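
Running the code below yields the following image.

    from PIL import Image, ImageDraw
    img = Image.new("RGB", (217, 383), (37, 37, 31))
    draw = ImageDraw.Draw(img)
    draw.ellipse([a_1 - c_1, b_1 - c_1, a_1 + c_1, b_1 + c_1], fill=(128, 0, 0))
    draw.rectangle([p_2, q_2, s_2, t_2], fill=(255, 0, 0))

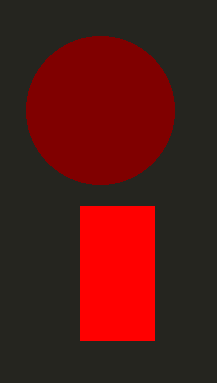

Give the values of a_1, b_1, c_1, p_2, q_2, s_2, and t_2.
a_1 = 100; b_1 = 110; c_1 = 74; p_2 = 80; q_2 = 206; s_2 = 154; t_2 = 340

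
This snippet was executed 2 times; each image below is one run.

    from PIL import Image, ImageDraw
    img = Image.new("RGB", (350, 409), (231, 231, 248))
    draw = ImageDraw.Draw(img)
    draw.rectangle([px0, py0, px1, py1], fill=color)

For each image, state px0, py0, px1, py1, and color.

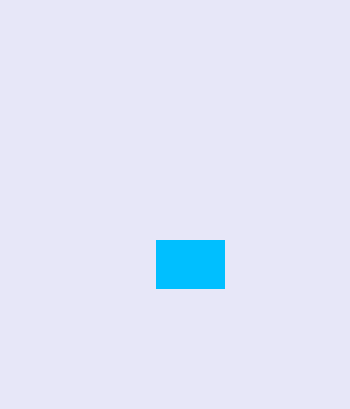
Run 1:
px0 = 156; py0 = 240; px1 = 224; py1 = 288; color = 'deepskyblue'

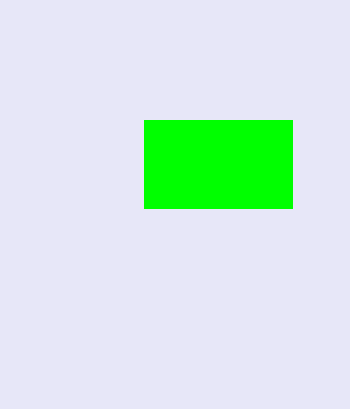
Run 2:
px0 = 144; py0 = 120; px1 = 292; py1 = 208; color = 'lime'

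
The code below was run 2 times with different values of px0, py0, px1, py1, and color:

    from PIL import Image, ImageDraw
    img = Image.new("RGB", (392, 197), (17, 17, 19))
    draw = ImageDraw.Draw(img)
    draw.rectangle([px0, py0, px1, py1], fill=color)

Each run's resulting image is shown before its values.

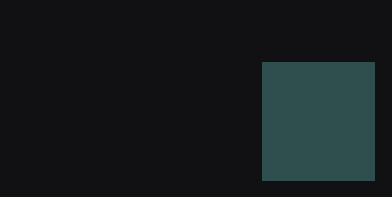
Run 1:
px0 = 262; py0 = 62; px1 = 374; py1 = 180; color = 'darkslategray'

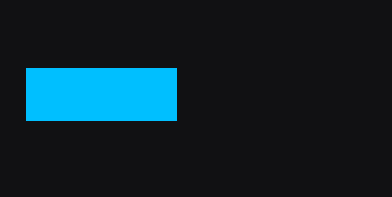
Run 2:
px0 = 26
py0 = 68
px1 = 176
py1 = 120
color = 'deepskyblue'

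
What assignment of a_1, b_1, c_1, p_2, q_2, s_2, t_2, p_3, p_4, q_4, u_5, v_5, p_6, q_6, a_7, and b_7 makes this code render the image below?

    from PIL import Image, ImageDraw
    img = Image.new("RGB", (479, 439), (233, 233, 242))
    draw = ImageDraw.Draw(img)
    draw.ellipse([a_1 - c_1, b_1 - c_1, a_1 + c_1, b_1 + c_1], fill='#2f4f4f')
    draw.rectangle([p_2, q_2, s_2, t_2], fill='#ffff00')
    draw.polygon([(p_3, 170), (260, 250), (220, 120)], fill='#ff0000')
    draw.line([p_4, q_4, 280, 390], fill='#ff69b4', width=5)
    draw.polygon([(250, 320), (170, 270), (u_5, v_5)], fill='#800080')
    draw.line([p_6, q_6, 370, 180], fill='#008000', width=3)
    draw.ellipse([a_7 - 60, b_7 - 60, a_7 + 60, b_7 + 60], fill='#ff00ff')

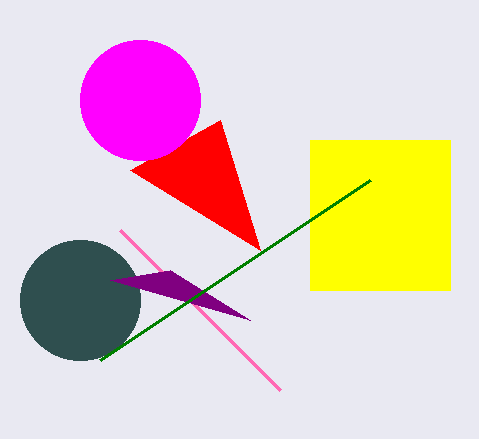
a_1 = 80
b_1 = 300
c_1 = 60
p_2 = 310
q_2 = 140
s_2 = 450
t_2 = 290
p_3 = 130
p_4 = 120
q_4 = 230
u_5 = 110
v_5 = 280
p_6 = 100
q_6 = 360
a_7 = 140
b_7 = 100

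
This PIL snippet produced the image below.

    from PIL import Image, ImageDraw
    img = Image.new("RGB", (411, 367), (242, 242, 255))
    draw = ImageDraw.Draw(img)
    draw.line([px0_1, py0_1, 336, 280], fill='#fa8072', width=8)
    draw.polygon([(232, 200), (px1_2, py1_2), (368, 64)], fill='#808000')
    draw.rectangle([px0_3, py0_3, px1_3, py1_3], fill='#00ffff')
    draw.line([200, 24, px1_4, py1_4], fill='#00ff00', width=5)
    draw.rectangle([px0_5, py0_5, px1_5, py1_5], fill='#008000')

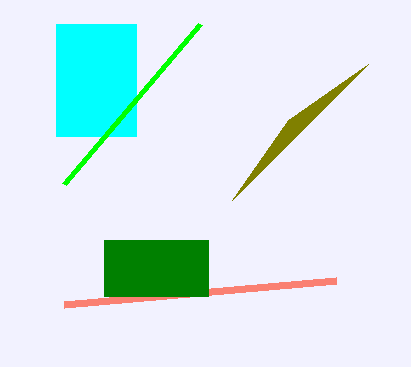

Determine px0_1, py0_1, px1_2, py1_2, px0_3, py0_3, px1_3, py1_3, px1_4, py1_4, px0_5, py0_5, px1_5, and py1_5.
px0_1 = 64, py0_1 = 304, px1_2 = 288, py1_2 = 120, px0_3 = 56, py0_3 = 24, px1_3 = 136, py1_3 = 136, px1_4 = 64, py1_4 = 184, px0_5 = 104, py0_5 = 240, px1_5 = 208, py1_5 = 296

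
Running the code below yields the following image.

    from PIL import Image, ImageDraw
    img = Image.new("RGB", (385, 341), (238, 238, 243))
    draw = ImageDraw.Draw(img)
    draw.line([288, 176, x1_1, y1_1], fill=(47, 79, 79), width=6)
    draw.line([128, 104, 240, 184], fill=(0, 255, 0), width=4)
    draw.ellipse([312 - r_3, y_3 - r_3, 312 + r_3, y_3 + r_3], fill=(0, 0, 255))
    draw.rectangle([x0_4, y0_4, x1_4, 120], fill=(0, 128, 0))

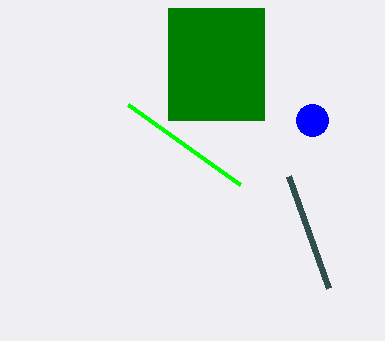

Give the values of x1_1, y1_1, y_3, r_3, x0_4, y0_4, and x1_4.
x1_1 = 328, y1_1 = 288, y_3 = 120, r_3 = 16, x0_4 = 168, y0_4 = 8, x1_4 = 264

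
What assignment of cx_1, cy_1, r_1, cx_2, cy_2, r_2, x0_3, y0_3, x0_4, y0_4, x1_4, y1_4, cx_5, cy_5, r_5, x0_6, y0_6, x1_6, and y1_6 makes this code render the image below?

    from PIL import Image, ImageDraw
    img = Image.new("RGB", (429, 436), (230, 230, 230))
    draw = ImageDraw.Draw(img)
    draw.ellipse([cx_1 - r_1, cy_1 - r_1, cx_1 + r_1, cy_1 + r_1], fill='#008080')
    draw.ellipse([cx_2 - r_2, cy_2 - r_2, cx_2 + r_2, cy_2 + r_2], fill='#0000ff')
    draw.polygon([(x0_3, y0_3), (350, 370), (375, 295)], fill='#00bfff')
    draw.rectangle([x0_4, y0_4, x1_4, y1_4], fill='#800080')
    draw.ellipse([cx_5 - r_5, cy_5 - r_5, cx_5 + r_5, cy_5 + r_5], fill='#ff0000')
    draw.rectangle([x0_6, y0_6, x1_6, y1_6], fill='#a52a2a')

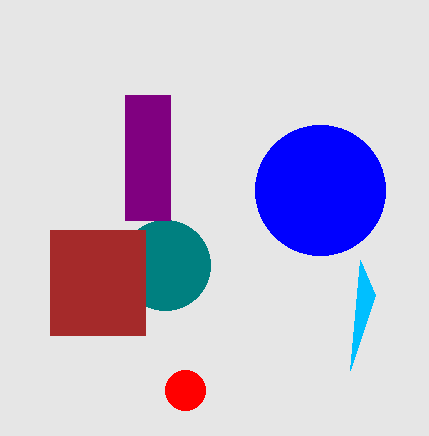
cx_1 = 165; cy_1 = 265; r_1 = 45; cx_2 = 320; cy_2 = 190; r_2 = 65; x0_3 = 360; y0_3 = 260; x0_4 = 125; y0_4 = 95; x1_4 = 170; y1_4 = 220; cx_5 = 185; cy_5 = 390; r_5 = 20; x0_6 = 50; y0_6 = 230; x1_6 = 145; y1_6 = 335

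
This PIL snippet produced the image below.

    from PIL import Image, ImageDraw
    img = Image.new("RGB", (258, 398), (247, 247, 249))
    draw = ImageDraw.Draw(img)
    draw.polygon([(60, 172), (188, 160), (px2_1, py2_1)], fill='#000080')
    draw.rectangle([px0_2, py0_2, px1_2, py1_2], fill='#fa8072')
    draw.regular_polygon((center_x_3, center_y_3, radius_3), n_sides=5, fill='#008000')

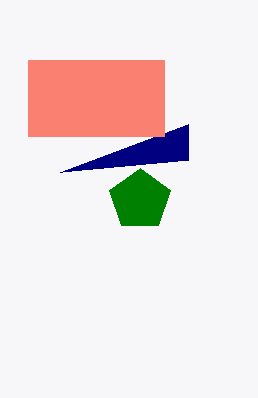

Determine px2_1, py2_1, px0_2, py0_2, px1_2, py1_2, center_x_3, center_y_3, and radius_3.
px2_1 = 188; py2_1 = 124; px0_2 = 28; py0_2 = 60; px1_2 = 164; py1_2 = 136; center_x_3 = 140; center_y_3 = 200; radius_3 = 32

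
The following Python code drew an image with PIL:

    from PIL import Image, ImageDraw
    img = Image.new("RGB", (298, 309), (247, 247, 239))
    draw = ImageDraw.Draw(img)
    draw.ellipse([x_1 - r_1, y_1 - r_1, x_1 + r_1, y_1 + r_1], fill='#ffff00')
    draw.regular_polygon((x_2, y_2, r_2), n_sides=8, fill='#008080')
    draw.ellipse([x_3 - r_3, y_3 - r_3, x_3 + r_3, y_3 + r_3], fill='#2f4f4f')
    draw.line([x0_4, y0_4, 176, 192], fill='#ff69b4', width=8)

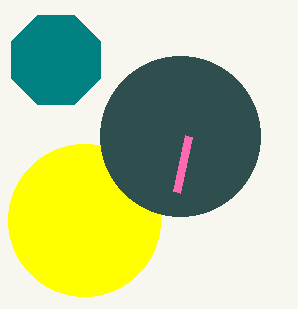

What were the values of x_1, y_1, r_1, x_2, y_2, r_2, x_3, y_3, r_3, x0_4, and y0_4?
x_1 = 84
y_1 = 220
r_1 = 76
x_2 = 56
y_2 = 60
r_2 = 48
x_3 = 180
y_3 = 136
r_3 = 80
x0_4 = 188
y0_4 = 136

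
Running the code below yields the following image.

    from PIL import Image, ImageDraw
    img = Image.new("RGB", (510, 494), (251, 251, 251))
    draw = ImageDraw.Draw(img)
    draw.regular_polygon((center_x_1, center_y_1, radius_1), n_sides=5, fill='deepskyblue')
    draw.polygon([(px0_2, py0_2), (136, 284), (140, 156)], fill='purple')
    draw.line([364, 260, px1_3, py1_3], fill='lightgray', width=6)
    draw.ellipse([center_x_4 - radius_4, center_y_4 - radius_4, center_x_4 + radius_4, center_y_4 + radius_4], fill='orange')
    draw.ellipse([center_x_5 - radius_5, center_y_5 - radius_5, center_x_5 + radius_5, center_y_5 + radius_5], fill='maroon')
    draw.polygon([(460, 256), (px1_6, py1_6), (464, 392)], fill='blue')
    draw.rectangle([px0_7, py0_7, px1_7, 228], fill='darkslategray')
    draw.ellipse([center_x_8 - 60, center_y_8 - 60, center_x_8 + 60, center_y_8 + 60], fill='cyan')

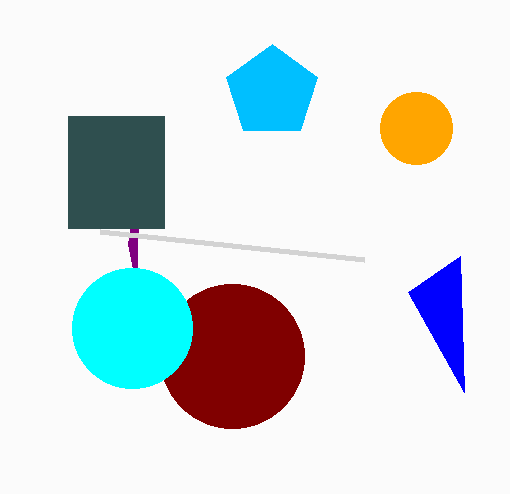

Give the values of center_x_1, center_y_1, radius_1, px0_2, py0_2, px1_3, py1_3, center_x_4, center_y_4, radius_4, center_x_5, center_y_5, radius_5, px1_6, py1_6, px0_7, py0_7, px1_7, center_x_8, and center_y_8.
center_x_1 = 272, center_y_1 = 92, radius_1 = 48, px0_2 = 128, py0_2 = 244, px1_3 = 100, py1_3 = 232, center_x_4 = 416, center_y_4 = 128, radius_4 = 36, center_x_5 = 232, center_y_5 = 356, radius_5 = 72, px1_6 = 408, py1_6 = 292, px0_7 = 68, py0_7 = 116, px1_7 = 164, center_x_8 = 132, center_y_8 = 328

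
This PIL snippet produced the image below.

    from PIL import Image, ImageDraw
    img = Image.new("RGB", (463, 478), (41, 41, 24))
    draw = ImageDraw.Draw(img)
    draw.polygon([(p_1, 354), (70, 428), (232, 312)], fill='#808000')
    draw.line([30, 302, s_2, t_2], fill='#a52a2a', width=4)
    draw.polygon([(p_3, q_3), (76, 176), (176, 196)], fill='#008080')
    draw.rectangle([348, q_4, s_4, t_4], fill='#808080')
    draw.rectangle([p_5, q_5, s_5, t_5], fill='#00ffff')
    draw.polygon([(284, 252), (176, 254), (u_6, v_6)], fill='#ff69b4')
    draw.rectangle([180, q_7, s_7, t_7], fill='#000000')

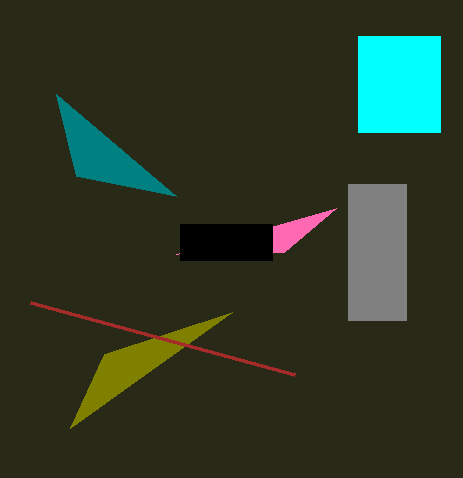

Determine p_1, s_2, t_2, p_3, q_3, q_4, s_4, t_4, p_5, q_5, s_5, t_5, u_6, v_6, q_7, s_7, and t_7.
p_1 = 104; s_2 = 294; t_2 = 374; p_3 = 56; q_3 = 94; q_4 = 184; s_4 = 406; t_4 = 320; p_5 = 358; q_5 = 36; s_5 = 440; t_5 = 132; u_6 = 336; v_6 = 208; q_7 = 224; s_7 = 272; t_7 = 260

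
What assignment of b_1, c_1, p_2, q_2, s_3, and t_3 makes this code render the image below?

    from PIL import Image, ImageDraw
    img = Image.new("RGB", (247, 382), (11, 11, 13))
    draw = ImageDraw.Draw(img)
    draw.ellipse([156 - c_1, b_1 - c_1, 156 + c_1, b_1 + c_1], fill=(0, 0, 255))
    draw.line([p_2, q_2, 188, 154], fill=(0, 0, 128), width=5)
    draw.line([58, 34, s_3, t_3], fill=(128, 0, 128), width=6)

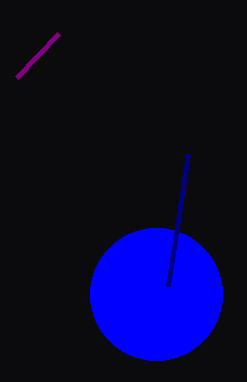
b_1 = 294; c_1 = 66; p_2 = 168; q_2 = 286; s_3 = 16; t_3 = 78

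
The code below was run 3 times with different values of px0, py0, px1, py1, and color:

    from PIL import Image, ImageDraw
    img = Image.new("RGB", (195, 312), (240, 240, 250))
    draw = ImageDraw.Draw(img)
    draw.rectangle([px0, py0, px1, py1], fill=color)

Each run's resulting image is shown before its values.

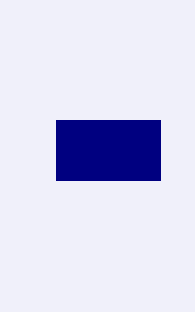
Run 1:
px0 = 56, py0 = 120, px1 = 160, py1 = 180, color = 'navy'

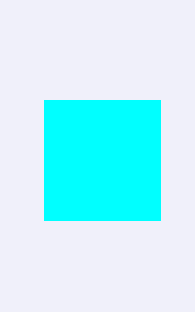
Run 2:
px0 = 44, py0 = 100, px1 = 160, py1 = 220, color = 'cyan'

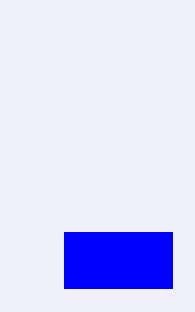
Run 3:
px0 = 64
py0 = 232
px1 = 172
py1 = 288
color = 'blue'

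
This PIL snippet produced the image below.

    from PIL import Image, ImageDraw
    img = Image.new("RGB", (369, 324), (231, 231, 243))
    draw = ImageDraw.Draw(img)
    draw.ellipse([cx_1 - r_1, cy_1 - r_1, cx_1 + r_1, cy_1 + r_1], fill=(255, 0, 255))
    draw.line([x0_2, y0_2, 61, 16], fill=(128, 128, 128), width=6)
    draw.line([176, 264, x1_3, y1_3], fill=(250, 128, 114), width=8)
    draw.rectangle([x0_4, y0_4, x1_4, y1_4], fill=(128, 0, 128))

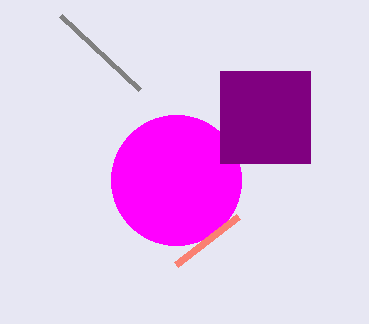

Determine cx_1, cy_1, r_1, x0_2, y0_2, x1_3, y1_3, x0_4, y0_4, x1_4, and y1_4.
cx_1 = 176; cy_1 = 180; r_1 = 65; x0_2 = 140; y0_2 = 90; x1_3 = 238; y1_3 = 216; x0_4 = 220; y0_4 = 71; x1_4 = 310; y1_4 = 163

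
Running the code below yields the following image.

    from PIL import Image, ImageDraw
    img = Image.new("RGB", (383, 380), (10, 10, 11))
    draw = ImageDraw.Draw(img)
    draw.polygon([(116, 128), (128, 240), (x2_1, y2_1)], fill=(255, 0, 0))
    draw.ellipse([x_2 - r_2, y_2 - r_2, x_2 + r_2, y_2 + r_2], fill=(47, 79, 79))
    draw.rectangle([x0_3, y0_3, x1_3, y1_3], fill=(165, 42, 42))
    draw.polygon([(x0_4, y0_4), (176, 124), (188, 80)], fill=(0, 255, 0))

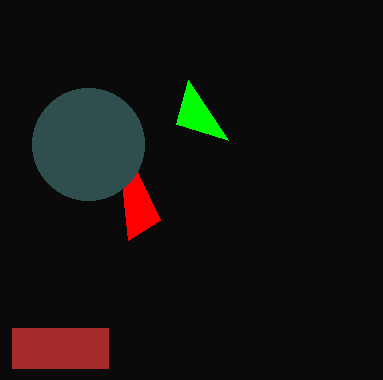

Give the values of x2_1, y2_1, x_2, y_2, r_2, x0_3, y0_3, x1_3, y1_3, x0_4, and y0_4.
x2_1 = 160; y2_1 = 220; x_2 = 88; y_2 = 144; r_2 = 56; x0_3 = 12; y0_3 = 328; x1_3 = 108; y1_3 = 368; x0_4 = 228; y0_4 = 140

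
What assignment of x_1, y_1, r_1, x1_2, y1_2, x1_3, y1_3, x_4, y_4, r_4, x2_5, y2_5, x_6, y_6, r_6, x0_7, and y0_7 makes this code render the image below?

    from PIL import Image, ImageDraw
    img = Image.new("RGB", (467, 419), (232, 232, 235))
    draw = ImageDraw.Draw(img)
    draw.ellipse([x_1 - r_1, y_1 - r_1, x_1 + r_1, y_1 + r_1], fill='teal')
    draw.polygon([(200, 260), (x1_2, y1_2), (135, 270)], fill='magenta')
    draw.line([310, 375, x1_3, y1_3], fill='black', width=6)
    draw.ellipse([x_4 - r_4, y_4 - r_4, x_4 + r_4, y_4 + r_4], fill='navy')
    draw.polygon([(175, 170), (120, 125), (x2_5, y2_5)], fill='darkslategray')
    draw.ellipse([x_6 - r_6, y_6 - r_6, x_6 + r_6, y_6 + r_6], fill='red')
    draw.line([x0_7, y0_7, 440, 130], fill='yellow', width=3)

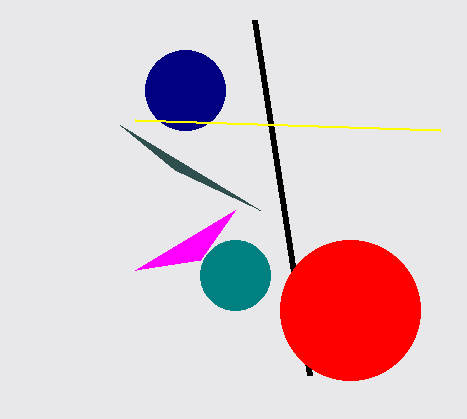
x_1 = 235
y_1 = 275
r_1 = 35
x1_2 = 235
y1_2 = 210
x1_3 = 255
y1_3 = 20
x_4 = 185
y_4 = 90
r_4 = 40
x2_5 = 260
y2_5 = 210
x_6 = 350
y_6 = 310
r_6 = 70
x0_7 = 135
y0_7 = 120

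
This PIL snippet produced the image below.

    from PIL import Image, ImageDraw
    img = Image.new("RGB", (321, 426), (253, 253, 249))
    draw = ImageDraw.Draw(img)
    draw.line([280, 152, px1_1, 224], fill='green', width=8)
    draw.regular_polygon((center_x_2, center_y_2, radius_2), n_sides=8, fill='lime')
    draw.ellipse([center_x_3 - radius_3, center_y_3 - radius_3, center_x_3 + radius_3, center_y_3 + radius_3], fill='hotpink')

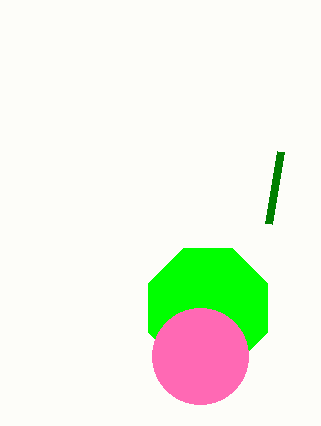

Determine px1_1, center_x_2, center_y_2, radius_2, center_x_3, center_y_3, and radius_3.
px1_1 = 268; center_x_2 = 208; center_y_2 = 308; radius_2 = 64; center_x_3 = 200; center_y_3 = 356; radius_3 = 48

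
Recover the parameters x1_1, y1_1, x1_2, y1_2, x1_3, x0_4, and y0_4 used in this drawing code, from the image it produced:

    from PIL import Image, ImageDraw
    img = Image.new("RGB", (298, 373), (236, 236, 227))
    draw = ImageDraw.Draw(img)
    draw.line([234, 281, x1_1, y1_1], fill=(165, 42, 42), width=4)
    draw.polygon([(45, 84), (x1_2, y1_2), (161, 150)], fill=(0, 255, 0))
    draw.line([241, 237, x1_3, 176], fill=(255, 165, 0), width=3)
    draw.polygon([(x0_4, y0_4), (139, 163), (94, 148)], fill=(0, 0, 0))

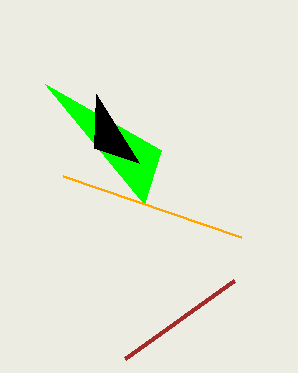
x1_1 = 125, y1_1 = 359, x1_2 = 144, y1_2 = 204, x1_3 = 63, x0_4 = 96, y0_4 = 94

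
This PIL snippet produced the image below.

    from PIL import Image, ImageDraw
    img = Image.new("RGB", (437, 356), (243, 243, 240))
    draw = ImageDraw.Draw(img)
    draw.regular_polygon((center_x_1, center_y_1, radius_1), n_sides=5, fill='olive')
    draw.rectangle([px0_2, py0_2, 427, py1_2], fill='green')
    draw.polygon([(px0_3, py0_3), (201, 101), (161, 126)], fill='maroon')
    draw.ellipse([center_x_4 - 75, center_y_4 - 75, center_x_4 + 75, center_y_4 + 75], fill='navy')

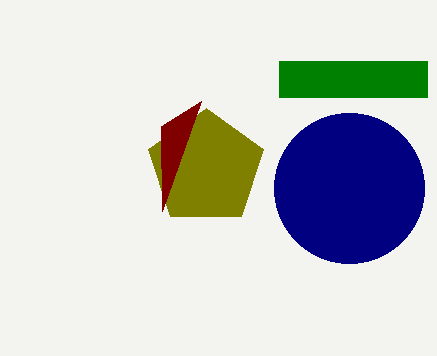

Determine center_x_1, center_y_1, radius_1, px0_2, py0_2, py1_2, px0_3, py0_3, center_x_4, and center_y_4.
center_x_1 = 206; center_y_1 = 168; radius_1 = 60; px0_2 = 279; py0_2 = 61; py1_2 = 97; px0_3 = 162; py0_3 = 211; center_x_4 = 349; center_y_4 = 188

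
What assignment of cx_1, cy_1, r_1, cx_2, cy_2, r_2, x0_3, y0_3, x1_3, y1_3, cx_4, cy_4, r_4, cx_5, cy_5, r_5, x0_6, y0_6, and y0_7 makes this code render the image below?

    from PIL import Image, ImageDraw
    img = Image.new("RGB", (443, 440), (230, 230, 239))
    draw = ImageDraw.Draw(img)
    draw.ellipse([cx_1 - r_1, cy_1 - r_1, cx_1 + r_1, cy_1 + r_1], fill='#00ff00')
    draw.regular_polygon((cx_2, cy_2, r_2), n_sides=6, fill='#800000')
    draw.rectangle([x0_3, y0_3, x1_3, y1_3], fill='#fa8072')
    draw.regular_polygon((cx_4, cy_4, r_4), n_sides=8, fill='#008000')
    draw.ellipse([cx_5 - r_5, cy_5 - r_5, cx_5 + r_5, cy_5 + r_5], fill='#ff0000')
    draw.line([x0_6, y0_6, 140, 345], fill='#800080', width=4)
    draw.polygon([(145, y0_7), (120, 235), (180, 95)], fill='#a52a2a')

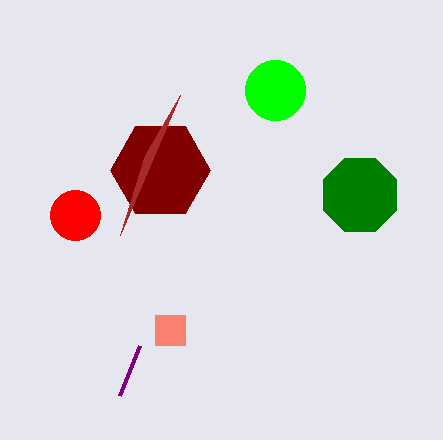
cx_1 = 275, cy_1 = 90, r_1 = 30, cx_2 = 160, cy_2 = 170, r_2 = 50, x0_3 = 155, y0_3 = 315, x1_3 = 185, y1_3 = 345, cx_4 = 360, cy_4 = 195, r_4 = 40, cx_5 = 75, cy_5 = 215, r_5 = 25, x0_6 = 120, y0_6 = 395, y0_7 = 155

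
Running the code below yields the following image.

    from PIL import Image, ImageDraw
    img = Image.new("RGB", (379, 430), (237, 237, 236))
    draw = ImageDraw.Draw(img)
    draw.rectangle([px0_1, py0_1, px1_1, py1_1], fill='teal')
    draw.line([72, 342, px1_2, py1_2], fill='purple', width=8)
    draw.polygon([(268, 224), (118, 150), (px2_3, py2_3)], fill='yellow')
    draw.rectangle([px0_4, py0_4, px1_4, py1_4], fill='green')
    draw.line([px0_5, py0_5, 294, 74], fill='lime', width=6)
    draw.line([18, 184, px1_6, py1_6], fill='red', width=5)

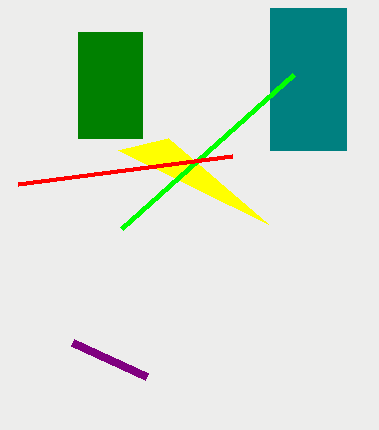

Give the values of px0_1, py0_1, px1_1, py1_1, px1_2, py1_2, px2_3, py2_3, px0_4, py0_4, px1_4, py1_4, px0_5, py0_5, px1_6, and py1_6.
px0_1 = 270; py0_1 = 8; px1_1 = 346; py1_1 = 150; px1_2 = 146; py1_2 = 376; px2_3 = 168; py2_3 = 138; px0_4 = 78; py0_4 = 32; px1_4 = 142; py1_4 = 138; px0_5 = 122; py0_5 = 228; px1_6 = 232; py1_6 = 156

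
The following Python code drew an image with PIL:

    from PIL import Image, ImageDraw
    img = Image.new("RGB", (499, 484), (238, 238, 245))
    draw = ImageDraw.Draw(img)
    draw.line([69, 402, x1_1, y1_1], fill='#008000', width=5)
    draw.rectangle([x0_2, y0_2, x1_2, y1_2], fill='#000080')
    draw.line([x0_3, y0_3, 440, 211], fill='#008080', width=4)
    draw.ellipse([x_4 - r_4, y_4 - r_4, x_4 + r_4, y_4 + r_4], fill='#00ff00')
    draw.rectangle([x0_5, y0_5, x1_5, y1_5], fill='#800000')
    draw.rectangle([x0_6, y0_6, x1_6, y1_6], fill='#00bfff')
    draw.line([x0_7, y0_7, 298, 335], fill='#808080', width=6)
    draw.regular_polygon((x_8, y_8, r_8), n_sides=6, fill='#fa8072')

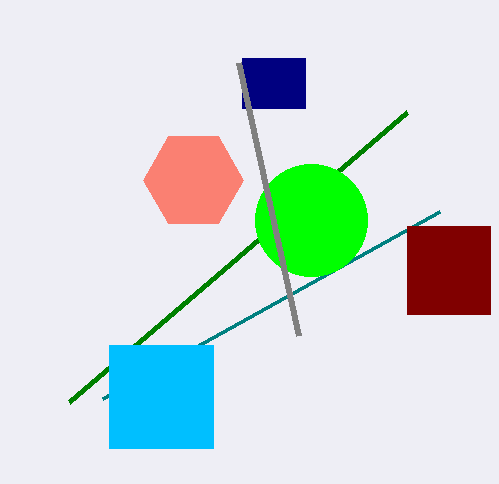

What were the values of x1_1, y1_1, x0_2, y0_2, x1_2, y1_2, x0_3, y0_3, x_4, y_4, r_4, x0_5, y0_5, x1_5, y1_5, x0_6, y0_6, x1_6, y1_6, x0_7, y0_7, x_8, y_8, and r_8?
x1_1 = 407
y1_1 = 112
x0_2 = 242
y0_2 = 58
x1_2 = 305
y1_2 = 108
x0_3 = 103
y0_3 = 398
x_4 = 311
y_4 = 220
r_4 = 56
x0_5 = 407
y0_5 = 226
x1_5 = 490
y1_5 = 314
x0_6 = 109
y0_6 = 345
x1_6 = 213
y1_6 = 448
x0_7 = 238
y0_7 = 62
x_8 = 193
y_8 = 180
r_8 = 50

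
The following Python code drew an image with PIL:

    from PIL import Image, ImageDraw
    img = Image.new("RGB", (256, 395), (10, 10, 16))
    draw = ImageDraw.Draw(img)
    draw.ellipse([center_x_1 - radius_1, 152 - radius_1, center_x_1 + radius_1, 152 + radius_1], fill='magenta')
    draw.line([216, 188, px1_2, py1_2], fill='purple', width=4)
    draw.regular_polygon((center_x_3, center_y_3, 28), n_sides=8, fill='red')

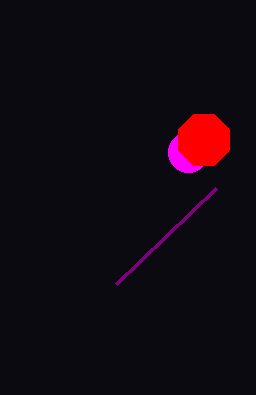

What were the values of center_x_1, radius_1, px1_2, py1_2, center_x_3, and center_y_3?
center_x_1 = 188; radius_1 = 20; px1_2 = 116; py1_2 = 284; center_x_3 = 204; center_y_3 = 140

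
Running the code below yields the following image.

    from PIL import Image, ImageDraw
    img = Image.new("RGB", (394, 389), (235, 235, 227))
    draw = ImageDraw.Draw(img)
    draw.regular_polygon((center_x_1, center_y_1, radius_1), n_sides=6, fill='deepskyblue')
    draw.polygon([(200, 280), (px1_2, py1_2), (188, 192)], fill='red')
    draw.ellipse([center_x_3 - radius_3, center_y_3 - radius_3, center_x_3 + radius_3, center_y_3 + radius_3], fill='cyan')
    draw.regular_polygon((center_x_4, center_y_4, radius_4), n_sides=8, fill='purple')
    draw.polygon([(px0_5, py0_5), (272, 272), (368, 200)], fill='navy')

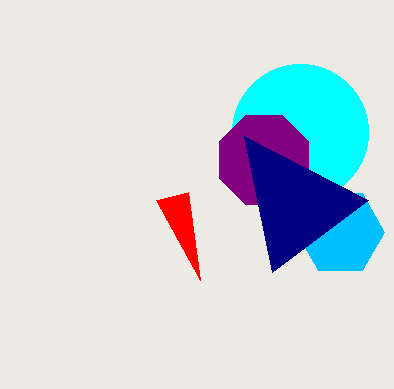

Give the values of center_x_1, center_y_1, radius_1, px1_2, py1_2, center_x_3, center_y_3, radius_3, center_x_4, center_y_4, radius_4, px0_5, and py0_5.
center_x_1 = 340
center_y_1 = 232
radius_1 = 44
px1_2 = 156
py1_2 = 200
center_x_3 = 300
center_y_3 = 132
radius_3 = 68
center_x_4 = 264
center_y_4 = 160
radius_4 = 48
px0_5 = 244
py0_5 = 136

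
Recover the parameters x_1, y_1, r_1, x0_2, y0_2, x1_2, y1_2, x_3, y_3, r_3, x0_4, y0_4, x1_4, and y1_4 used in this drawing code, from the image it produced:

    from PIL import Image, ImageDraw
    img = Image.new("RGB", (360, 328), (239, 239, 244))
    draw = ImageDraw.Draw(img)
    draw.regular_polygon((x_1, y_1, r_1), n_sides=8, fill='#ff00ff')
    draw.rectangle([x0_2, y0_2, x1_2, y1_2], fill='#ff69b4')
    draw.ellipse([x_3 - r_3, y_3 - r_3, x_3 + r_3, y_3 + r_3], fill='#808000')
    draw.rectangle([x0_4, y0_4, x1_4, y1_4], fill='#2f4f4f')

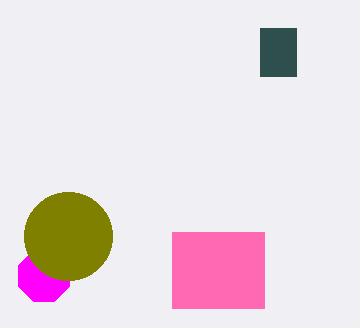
x_1 = 44; y_1 = 276; r_1 = 28; x0_2 = 172; y0_2 = 232; x1_2 = 264; y1_2 = 308; x_3 = 68; y_3 = 236; r_3 = 44; x0_4 = 260; y0_4 = 28; x1_4 = 296; y1_4 = 76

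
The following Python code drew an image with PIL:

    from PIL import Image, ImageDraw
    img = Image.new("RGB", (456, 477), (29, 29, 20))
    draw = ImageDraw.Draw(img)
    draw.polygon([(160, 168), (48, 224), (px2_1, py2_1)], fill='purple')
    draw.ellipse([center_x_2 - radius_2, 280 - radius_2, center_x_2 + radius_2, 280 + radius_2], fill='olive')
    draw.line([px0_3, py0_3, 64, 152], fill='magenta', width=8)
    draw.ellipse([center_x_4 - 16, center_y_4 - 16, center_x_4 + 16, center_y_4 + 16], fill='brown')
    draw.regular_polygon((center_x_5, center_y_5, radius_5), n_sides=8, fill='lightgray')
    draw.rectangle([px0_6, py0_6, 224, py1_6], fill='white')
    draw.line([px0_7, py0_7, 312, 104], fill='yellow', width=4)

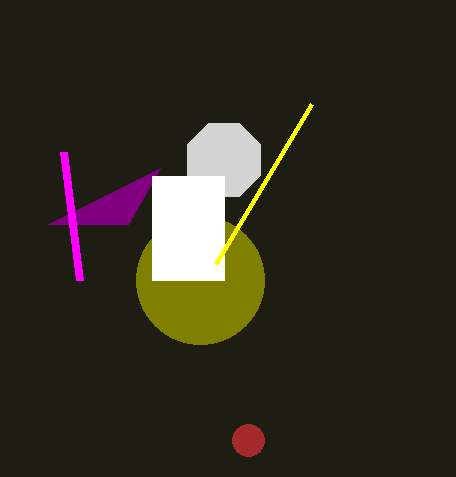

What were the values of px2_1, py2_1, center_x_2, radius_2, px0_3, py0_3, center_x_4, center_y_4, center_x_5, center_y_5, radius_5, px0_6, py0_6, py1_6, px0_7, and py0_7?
px2_1 = 128
py2_1 = 224
center_x_2 = 200
radius_2 = 64
px0_3 = 80
py0_3 = 280
center_x_4 = 248
center_y_4 = 440
center_x_5 = 224
center_y_5 = 160
radius_5 = 40
px0_6 = 152
py0_6 = 176
py1_6 = 280
px0_7 = 216
py0_7 = 264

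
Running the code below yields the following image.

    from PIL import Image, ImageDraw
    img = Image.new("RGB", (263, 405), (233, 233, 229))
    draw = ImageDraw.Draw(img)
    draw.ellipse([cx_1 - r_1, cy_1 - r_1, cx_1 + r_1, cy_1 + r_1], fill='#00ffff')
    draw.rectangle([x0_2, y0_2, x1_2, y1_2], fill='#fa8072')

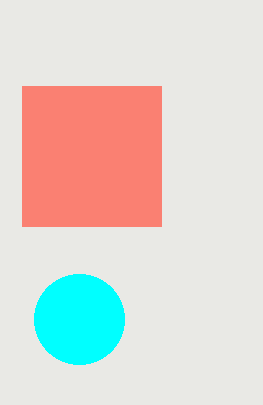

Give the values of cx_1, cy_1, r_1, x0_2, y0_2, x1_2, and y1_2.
cx_1 = 79
cy_1 = 319
r_1 = 45
x0_2 = 22
y0_2 = 86
x1_2 = 161
y1_2 = 226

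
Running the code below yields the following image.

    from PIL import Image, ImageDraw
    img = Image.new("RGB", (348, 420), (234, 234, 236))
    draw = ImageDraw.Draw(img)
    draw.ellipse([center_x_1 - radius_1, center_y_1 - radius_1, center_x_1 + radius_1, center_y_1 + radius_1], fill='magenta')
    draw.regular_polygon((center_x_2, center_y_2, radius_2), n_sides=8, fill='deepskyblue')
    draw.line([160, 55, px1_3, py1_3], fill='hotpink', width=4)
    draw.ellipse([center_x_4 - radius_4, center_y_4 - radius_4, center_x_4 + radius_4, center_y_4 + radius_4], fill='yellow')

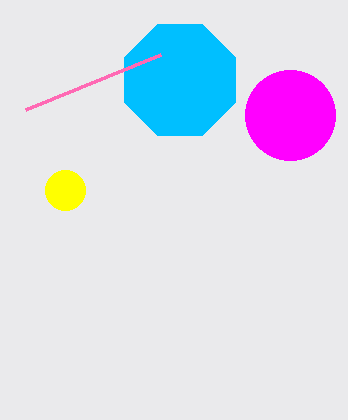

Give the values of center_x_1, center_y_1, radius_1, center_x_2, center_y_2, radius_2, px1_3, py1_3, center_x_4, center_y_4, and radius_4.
center_x_1 = 290
center_y_1 = 115
radius_1 = 45
center_x_2 = 180
center_y_2 = 80
radius_2 = 60
px1_3 = 25
py1_3 = 110
center_x_4 = 65
center_y_4 = 190
radius_4 = 20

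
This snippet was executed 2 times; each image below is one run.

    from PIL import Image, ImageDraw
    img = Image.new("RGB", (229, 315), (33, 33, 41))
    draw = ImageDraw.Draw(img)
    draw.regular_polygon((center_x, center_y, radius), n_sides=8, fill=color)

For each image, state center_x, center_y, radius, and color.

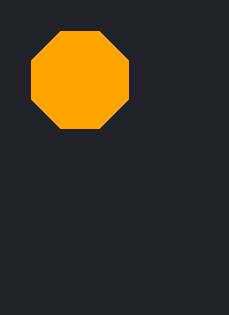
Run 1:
center_x = 80, center_y = 80, radius = 52, color = 'orange'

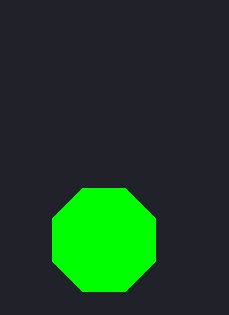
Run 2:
center_x = 104; center_y = 240; radius = 56; color = 'lime'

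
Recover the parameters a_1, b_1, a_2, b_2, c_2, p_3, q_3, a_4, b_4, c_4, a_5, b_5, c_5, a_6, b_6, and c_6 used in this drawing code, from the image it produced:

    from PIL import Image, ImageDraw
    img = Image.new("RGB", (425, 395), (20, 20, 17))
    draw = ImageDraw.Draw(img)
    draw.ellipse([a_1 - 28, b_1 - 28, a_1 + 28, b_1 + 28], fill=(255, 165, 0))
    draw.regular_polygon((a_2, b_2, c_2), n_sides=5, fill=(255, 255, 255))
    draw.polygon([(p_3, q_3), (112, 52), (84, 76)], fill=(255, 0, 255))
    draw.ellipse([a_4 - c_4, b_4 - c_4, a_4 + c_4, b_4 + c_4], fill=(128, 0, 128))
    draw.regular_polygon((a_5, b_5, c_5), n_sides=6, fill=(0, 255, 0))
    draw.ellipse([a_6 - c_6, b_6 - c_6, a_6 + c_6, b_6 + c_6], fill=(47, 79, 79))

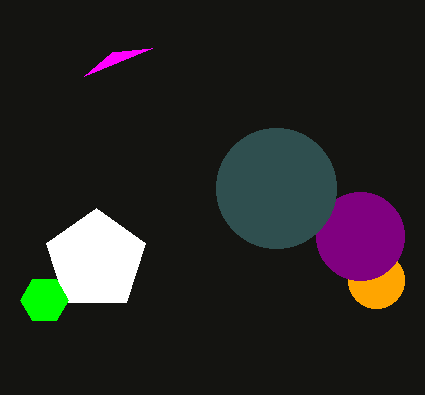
a_1 = 376
b_1 = 280
a_2 = 96
b_2 = 260
c_2 = 52
p_3 = 152
q_3 = 48
a_4 = 360
b_4 = 236
c_4 = 44
a_5 = 44
b_5 = 300
c_5 = 24
a_6 = 276
b_6 = 188
c_6 = 60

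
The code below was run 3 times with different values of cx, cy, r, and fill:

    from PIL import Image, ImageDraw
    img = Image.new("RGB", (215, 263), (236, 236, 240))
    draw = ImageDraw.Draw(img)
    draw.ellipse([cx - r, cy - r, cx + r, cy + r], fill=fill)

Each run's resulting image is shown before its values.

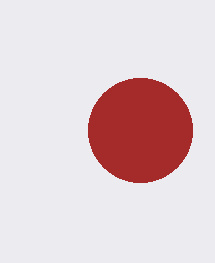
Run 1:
cx = 140, cy = 130, r = 52, fill = 'brown'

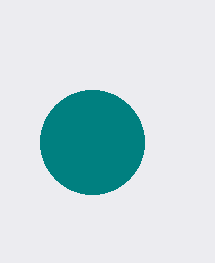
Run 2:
cx = 92
cy = 142
r = 52
fill = 'teal'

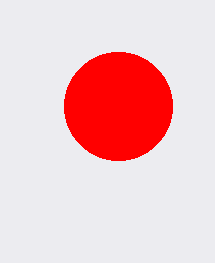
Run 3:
cx = 118
cy = 106
r = 54
fill = 'red'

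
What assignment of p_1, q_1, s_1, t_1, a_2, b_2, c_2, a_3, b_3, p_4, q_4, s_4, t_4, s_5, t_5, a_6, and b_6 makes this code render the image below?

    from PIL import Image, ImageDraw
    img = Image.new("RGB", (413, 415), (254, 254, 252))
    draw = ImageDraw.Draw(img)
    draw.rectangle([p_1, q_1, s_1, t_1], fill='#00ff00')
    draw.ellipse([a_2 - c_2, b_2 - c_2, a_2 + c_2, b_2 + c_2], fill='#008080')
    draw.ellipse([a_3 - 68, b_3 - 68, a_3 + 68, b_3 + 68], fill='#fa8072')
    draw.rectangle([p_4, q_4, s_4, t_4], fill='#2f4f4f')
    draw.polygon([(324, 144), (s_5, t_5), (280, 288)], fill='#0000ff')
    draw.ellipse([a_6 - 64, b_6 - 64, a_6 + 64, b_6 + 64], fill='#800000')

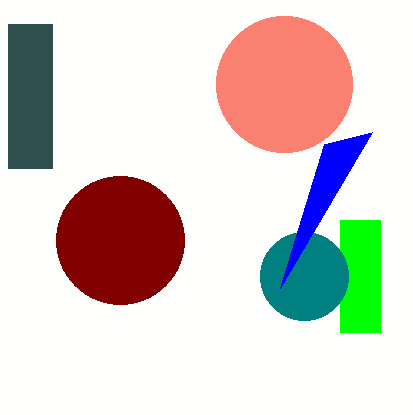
p_1 = 340, q_1 = 220, s_1 = 380, t_1 = 332, a_2 = 304, b_2 = 276, c_2 = 44, a_3 = 284, b_3 = 84, p_4 = 8, q_4 = 24, s_4 = 52, t_4 = 168, s_5 = 372, t_5 = 132, a_6 = 120, b_6 = 240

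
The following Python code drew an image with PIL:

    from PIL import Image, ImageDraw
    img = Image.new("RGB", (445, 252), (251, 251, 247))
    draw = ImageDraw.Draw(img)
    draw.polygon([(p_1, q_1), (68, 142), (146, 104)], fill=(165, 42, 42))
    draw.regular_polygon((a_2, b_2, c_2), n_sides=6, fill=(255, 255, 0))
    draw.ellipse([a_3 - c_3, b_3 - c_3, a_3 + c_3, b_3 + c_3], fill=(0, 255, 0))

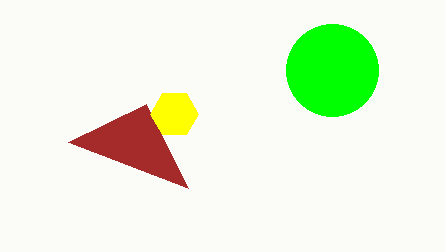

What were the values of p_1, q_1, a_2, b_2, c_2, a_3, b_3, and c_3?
p_1 = 188; q_1 = 188; a_2 = 174; b_2 = 114; c_2 = 24; a_3 = 332; b_3 = 70; c_3 = 46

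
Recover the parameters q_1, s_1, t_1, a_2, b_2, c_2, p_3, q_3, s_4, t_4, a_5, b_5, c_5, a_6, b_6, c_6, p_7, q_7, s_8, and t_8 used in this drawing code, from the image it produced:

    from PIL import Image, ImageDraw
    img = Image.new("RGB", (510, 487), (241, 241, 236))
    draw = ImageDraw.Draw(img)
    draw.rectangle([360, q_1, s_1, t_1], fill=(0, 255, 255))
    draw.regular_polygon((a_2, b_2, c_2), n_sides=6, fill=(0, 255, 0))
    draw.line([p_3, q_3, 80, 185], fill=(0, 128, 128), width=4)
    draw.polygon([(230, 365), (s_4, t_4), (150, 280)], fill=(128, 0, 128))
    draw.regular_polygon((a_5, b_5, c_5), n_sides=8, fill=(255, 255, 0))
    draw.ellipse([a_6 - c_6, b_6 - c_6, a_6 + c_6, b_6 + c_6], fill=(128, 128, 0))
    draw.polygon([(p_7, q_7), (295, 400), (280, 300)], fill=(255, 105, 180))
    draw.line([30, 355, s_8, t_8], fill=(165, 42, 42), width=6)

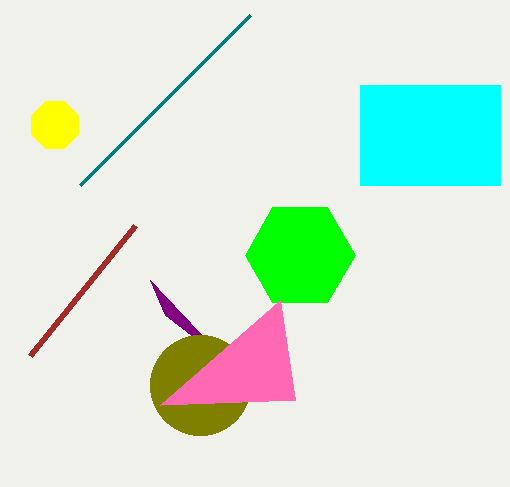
q_1 = 85; s_1 = 500; t_1 = 185; a_2 = 300; b_2 = 255; c_2 = 55; p_3 = 250; q_3 = 15; s_4 = 165; t_4 = 315; a_5 = 55; b_5 = 125; c_5 = 25; a_6 = 200; b_6 = 385; c_6 = 50; p_7 = 160; q_7 = 405; s_8 = 135; t_8 = 225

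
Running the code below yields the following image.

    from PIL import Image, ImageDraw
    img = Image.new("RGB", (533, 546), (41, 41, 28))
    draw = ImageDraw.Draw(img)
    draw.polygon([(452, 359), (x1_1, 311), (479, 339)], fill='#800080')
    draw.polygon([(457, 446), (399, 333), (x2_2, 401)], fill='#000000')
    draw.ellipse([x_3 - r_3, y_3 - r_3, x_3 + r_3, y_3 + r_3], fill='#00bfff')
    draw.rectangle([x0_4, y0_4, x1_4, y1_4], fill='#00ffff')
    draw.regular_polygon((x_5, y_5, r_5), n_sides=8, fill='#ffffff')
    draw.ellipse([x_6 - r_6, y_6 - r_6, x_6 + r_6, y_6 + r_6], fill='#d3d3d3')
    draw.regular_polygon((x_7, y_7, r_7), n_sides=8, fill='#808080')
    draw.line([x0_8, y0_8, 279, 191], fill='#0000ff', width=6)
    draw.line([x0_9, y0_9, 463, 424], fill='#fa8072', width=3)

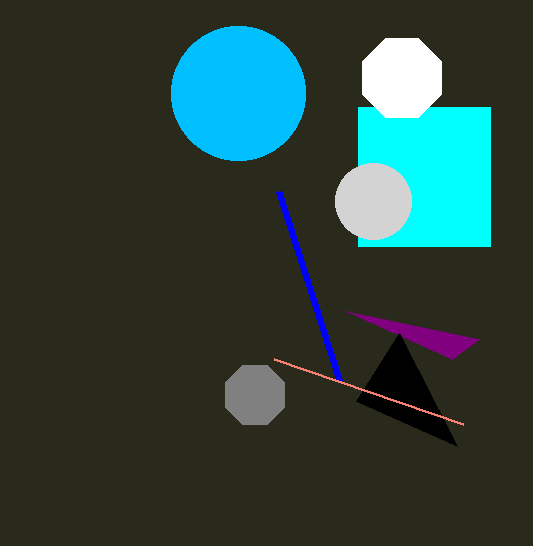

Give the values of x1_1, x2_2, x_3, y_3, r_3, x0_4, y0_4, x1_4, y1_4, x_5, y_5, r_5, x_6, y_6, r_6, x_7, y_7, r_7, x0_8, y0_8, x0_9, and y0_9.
x1_1 = 346
x2_2 = 356
x_3 = 238
y_3 = 93
r_3 = 67
x0_4 = 358
y0_4 = 107
x1_4 = 490
y1_4 = 246
x_5 = 402
y_5 = 78
r_5 = 43
x_6 = 373
y_6 = 201
r_6 = 38
x_7 = 255
y_7 = 395
r_7 = 32
x0_8 = 340
y0_8 = 381
x0_9 = 274
y0_9 = 359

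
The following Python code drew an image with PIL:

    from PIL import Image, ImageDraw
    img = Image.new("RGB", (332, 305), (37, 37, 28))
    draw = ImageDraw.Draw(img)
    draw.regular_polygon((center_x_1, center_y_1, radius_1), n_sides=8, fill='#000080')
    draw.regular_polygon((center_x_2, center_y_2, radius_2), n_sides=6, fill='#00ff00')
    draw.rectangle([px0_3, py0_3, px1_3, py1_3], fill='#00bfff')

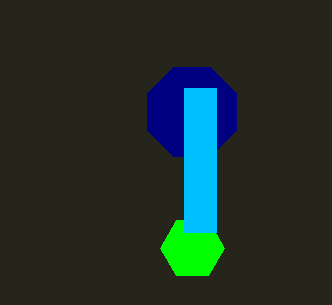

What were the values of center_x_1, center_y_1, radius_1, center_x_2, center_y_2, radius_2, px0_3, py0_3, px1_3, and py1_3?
center_x_1 = 192; center_y_1 = 112; radius_1 = 48; center_x_2 = 192; center_y_2 = 248; radius_2 = 32; px0_3 = 184; py0_3 = 88; px1_3 = 216; py1_3 = 232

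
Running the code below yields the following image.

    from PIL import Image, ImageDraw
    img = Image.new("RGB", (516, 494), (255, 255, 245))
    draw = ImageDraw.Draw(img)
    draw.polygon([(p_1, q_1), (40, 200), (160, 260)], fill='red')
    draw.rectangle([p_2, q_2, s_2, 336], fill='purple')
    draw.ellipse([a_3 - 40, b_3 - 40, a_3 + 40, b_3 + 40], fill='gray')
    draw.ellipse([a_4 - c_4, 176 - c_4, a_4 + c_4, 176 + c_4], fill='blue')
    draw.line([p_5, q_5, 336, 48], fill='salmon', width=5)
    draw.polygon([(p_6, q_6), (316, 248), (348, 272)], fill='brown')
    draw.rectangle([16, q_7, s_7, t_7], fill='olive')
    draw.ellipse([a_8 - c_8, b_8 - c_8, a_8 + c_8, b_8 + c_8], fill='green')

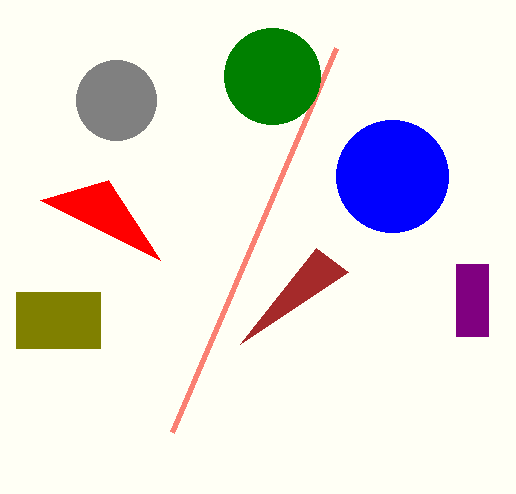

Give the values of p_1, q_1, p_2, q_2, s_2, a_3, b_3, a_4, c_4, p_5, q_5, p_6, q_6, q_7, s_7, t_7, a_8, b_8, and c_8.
p_1 = 108; q_1 = 180; p_2 = 456; q_2 = 264; s_2 = 488; a_3 = 116; b_3 = 100; a_4 = 392; c_4 = 56; p_5 = 172; q_5 = 432; p_6 = 240; q_6 = 344; q_7 = 292; s_7 = 100; t_7 = 348; a_8 = 272; b_8 = 76; c_8 = 48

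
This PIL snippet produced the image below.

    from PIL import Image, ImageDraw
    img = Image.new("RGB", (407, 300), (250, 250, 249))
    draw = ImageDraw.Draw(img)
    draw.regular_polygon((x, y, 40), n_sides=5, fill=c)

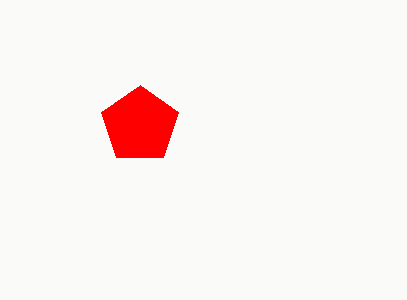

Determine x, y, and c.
x = 140; y = 125; c = 'red'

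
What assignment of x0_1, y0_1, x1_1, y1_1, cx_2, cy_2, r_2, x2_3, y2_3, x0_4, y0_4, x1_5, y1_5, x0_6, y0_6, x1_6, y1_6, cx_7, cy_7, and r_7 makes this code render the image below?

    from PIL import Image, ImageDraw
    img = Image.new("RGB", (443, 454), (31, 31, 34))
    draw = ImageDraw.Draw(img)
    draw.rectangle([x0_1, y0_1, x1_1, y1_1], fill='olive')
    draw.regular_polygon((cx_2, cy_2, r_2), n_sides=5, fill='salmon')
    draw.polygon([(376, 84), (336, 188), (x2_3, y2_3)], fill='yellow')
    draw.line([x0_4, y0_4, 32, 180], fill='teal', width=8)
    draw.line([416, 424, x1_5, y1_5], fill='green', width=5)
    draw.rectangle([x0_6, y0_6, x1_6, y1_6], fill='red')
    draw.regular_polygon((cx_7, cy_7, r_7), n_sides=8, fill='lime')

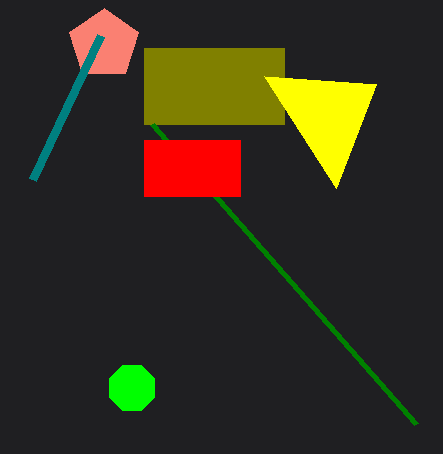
x0_1 = 144
y0_1 = 48
x1_1 = 284
y1_1 = 124
cx_2 = 104
cy_2 = 44
r_2 = 36
x2_3 = 264
y2_3 = 76
x0_4 = 100
y0_4 = 36
x1_5 = 152
y1_5 = 124
x0_6 = 144
y0_6 = 140
x1_6 = 240
y1_6 = 196
cx_7 = 132
cy_7 = 388
r_7 = 24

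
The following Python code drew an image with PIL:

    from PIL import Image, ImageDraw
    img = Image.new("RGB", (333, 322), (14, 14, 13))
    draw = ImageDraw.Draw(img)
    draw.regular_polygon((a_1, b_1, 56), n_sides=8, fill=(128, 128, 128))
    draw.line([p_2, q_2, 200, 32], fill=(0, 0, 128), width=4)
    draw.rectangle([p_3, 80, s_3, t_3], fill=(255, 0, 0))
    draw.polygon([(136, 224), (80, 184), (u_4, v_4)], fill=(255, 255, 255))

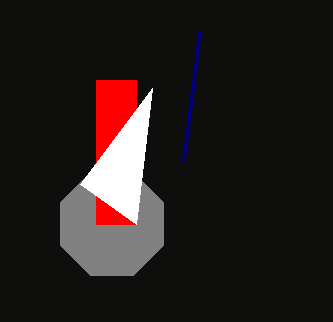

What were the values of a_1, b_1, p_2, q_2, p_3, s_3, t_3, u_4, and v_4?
a_1 = 112, b_1 = 224, p_2 = 184, q_2 = 160, p_3 = 96, s_3 = 136, t_3 = 224, u_4 = 152, v_4 = 88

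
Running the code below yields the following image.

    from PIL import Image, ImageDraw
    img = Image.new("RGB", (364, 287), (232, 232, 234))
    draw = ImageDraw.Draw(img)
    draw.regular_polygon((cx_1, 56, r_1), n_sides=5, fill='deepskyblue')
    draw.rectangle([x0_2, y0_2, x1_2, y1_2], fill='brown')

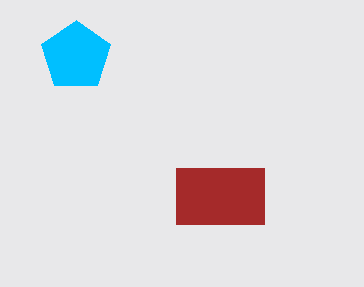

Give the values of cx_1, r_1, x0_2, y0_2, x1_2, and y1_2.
cx_1 = 76, r_1 = 36, x0_2 = 176, y0_2 = 168, x1_2 = 264, y1_2 = 224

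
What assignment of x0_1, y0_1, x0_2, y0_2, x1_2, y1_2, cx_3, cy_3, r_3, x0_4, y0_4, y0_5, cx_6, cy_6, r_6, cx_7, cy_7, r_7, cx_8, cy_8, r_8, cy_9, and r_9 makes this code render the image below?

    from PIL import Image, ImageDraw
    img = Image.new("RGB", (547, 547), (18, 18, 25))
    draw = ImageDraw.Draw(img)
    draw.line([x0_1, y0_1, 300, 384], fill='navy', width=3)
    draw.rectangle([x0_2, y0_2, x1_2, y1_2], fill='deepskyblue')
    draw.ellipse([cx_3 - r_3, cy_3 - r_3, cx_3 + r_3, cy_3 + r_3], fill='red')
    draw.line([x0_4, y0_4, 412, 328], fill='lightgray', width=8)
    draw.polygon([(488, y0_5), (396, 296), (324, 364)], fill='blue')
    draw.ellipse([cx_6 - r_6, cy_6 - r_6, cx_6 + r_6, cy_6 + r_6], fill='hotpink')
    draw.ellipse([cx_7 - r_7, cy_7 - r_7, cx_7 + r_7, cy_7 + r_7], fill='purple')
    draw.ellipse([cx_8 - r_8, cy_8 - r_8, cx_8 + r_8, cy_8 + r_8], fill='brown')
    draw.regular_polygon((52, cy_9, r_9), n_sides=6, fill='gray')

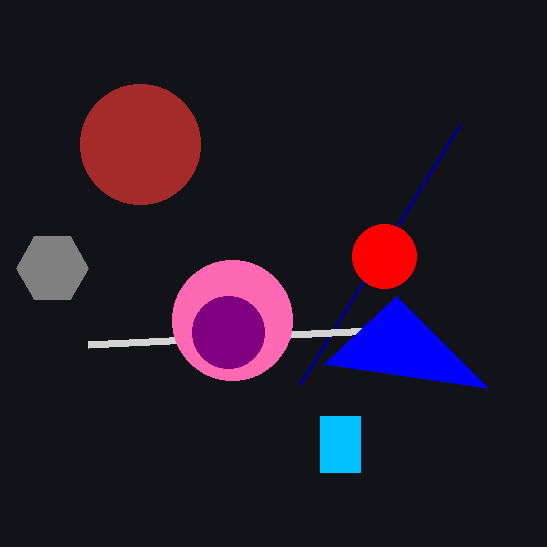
x0_1 = 460, y0_1 = 124, x0_2 = 320, y0_2 = 416, x1_2 = 360, y1_2 = 472, cx_3 = 384, cy_3 = 256, r_3 = 32, x0_4 = 88, y0_4 = 344, y0_5 = 388, cx_6 = 232, cy_6 = 320, r_6 = 60, cx_7 = 228, cy_7 = 332, r_7 = 36, cx_8 = 140, cy_8 = 144, r_8 = 60, cy_9 = 268, r_9 = 36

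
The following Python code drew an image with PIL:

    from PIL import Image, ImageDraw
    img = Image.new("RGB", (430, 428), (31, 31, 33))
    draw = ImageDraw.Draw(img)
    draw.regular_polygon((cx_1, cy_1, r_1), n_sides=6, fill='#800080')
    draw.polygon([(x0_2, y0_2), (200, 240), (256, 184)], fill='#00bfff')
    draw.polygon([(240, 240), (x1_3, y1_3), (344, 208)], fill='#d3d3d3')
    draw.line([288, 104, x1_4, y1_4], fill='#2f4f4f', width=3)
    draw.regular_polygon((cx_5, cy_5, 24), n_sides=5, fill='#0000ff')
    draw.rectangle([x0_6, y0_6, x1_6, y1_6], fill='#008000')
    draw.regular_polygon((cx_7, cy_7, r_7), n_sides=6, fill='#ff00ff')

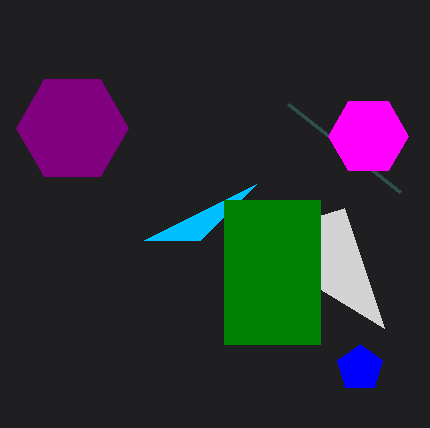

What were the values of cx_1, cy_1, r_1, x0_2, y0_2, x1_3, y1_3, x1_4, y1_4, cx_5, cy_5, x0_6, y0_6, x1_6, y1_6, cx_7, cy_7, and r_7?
cx_1 = 72
cy_1 = 128
r_1 = 56
x0_2 = 144
y0_2 = 240
x1_3 = 384
y1_3 = 328
x1_4 = 400
y1_4 = 192
cx_5 = 360
cy_5 = 368
x0_6 = 224
y0_6 = 200
x1_6 = 320
y1_6 = 344
cx_7 = 368
cy_7 = 136
r_7 = 40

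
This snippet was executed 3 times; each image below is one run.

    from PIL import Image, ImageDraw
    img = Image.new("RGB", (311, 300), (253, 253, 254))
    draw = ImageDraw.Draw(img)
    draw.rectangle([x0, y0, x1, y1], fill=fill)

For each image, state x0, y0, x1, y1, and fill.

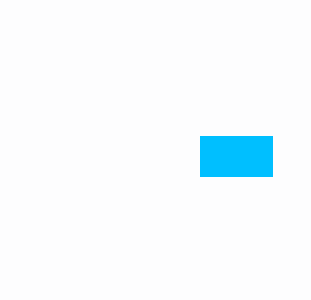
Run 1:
x0 = 200; y0 = 136; x1 = 272; y1 = 176; fill = 'deepskyblue'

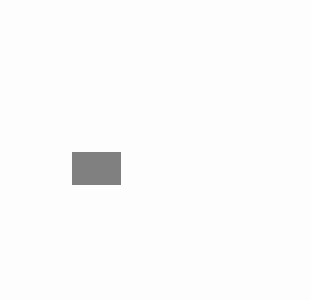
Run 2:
x0 = 72, y0 = 152, x1 = 120, y1 = 184, fill = 'gray'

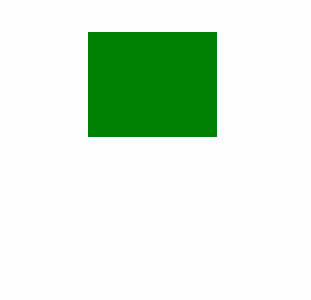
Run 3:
x0 = 88
y0 = 32
x1 = 216
y1 = 136
fill = 'green'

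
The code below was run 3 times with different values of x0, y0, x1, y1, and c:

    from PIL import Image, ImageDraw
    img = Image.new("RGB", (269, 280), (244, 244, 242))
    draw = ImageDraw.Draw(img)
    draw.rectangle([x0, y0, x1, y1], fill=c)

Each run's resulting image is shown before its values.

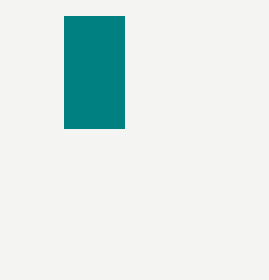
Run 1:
x0 = 64, y0 = 16, x1 = 124, y1 = 128, c = 'teal'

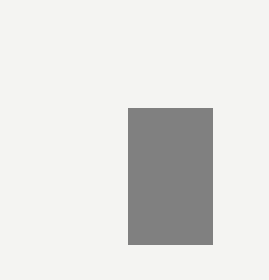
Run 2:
x0 = 128; y0 = 108; x1 = 212; y1 = 244; c = 'gray'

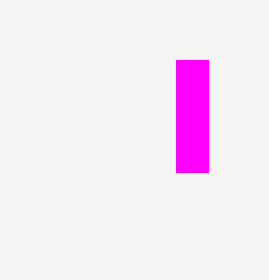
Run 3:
x0 = 176
y0 = 60
x1 = 208
y1 = 172
c = 'magenta'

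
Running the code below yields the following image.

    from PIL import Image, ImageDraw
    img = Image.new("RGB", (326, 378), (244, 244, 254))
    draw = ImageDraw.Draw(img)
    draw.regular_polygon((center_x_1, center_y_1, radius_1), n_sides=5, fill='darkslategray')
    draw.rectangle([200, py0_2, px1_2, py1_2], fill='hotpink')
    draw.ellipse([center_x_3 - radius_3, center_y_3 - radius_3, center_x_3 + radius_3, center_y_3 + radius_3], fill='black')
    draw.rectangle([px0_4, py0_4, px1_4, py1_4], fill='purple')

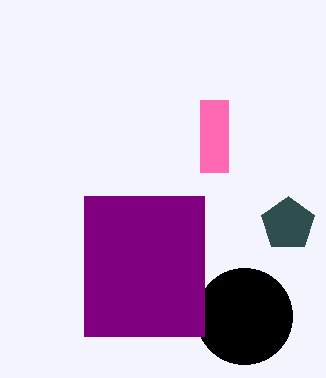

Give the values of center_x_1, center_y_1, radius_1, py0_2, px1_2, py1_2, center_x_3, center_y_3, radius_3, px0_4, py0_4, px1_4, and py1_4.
center_x_1 = 288
center_y_1 = 224
radius_1 = 28
py0_2 = 100
px1_2 = 228
py1_2 = 172
center_x_3 = 244
center_y_3 = 316
radius_3 = 48
px0_4 = 84
py0_4 = 196
px1_4 = 204
py1_4 = 336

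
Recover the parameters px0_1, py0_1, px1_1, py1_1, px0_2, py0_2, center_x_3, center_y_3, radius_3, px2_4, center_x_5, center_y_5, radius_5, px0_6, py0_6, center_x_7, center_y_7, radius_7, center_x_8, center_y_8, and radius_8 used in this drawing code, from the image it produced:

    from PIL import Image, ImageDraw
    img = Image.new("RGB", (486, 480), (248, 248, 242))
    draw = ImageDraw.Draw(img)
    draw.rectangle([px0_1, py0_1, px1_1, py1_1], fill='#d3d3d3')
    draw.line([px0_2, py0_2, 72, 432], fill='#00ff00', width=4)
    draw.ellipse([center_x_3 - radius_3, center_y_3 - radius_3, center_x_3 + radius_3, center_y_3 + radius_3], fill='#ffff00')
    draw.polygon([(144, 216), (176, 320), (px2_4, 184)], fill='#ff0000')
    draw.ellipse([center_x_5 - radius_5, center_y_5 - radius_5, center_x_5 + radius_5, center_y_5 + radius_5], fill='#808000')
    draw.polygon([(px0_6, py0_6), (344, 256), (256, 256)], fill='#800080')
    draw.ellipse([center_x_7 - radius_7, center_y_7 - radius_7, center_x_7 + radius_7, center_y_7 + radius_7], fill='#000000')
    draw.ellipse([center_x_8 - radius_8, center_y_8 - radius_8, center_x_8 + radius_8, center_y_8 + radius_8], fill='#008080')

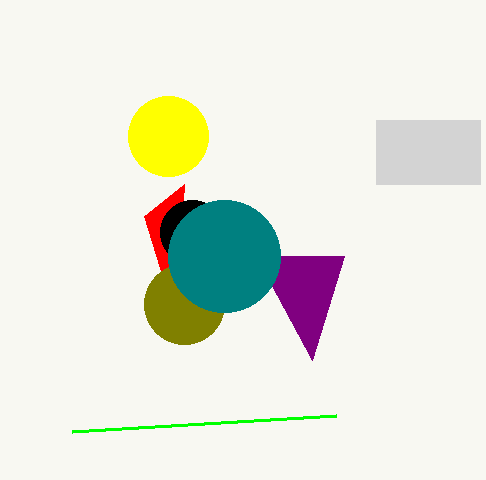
px0_1 = 376, py0_1 = 120, px1_1 = 480, py1_1 = 184, px0_2 = 336, py0_2 = 416, center_x_3 = 168, center_y_3 = 136, radius_3 = 40, px2_4 = 184, center_x_5 = 184, center_y_5 = 304, radius_5 = 40, px0_6 = 312, py0_6 = 360, center_x_7 = 192, center_y_7 = 232, radius_7 = 32, center_x_8 = 224, center_y_8 = 256, radius_8 = 56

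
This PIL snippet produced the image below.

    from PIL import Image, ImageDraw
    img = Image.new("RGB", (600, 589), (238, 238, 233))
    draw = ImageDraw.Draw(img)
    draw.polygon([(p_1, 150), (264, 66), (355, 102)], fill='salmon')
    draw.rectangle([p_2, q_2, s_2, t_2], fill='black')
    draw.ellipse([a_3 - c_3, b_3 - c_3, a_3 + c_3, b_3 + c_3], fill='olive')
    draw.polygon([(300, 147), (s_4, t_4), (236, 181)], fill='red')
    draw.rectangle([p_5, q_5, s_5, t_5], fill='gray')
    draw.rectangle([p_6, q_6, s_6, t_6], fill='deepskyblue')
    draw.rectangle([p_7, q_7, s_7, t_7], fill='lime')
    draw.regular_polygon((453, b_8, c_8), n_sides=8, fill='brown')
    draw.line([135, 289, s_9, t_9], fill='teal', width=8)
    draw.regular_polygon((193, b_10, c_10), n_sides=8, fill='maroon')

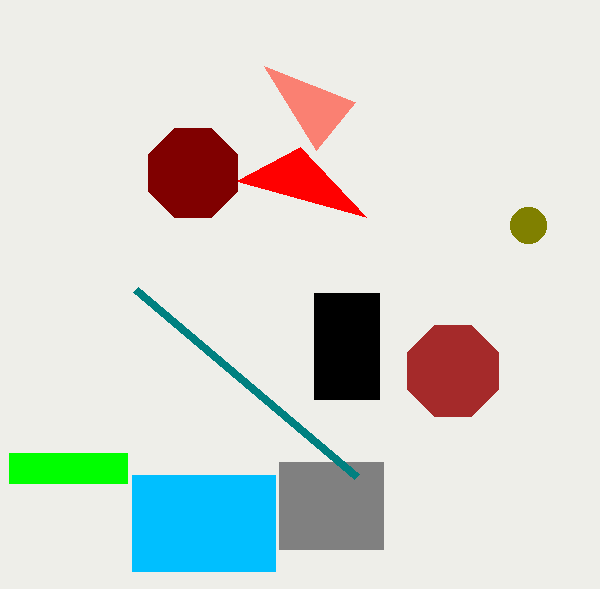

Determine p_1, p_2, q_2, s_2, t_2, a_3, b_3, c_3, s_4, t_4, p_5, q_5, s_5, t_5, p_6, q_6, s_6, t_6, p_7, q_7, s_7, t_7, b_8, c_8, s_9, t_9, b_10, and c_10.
p_1 = 316; p_2 = 314; q_2 = 293; s_2 = 379; t_2 = 399; a_3 = 528; b_3 = 225; c_3 = 18; s_4 = 366; t_4 = 217; p_5 = 279; q_5 = 462; s_5 = 383; t_5 = 549; p_6 = 132; q_6 = 475; s_6 = 275; t_6 = 571; p_7 = 9; q_7 = 453; s_7 = 127; t_7 = 483; b_8 = 371; c_8 = 49; s_9 = 356; t_9 = 476; b_10 = 173; c_10 = 48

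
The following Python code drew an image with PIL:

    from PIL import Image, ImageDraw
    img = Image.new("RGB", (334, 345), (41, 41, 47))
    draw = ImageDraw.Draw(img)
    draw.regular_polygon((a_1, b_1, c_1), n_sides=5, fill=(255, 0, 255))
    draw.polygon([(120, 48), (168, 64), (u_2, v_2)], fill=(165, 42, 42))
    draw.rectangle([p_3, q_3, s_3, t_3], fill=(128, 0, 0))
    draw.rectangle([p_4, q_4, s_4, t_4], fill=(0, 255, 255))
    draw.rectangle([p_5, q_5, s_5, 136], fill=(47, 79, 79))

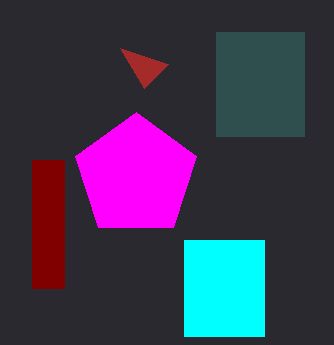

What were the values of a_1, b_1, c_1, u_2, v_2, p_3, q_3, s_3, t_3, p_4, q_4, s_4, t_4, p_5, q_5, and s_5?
a_1 = 136, b_1 = 176, c_1 = 64, u_2 = 144, v_2 = 88, p_3 = 32, q_3 = 160, s_3 = 64, t_3 = 288, p_4 = 184, q_4 = 240, s_4 = 264, t_4 = 336, p_5 = 216, q_5 = 32, s_5 = 304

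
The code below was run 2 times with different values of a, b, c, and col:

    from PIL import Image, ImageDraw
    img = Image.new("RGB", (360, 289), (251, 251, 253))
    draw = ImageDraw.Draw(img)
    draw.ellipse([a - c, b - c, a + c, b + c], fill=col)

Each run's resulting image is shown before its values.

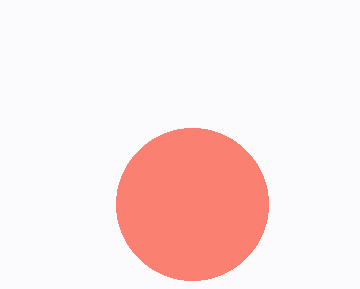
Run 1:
a = 192, b = 204, c = 76, col = 'salmon'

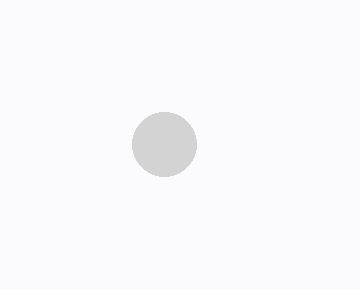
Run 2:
a = 164; b = 144; c = 32; col = 'lightgray'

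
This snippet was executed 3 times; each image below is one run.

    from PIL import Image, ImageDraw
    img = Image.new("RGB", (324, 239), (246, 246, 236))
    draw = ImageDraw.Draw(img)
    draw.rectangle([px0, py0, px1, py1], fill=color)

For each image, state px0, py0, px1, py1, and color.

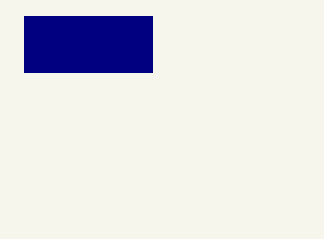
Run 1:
px0 = 24; py0 = 16; px1 = 152; py1 = 72; color = 'navy'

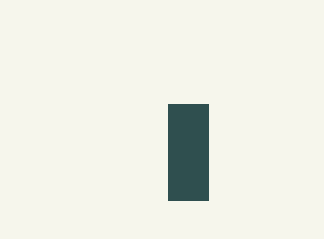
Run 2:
px0 = 168
py0 = 104
px1 = 208
py1 = 200
color = 'darkslategray'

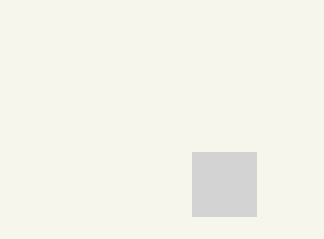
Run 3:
px0 = 192, py0 = 152, px1 = 256, py1 = 216, color = 'lightgray'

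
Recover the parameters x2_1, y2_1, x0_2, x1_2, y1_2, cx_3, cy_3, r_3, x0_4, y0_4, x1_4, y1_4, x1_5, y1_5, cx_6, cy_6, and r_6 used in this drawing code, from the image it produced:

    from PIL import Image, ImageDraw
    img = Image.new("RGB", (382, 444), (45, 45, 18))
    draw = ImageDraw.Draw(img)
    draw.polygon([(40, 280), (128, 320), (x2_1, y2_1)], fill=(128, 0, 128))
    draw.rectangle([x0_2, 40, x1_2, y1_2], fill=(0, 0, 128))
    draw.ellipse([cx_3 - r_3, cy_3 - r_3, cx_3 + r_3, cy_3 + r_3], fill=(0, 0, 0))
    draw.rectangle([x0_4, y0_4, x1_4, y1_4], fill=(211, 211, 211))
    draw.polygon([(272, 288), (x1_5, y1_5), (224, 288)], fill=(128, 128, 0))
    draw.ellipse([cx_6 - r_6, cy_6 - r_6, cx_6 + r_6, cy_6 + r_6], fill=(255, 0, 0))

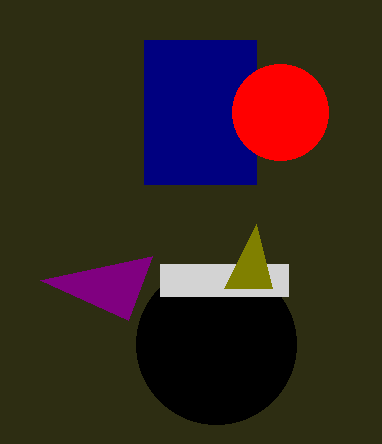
x2_1 = 152, y2_1 = 256, x0_2 = 144, x1_2 = 256, y1_2 = 184, cx_3 = 216, cy_3 = 344, r_3 = 80, x0_4 = 160, y0_4 = 264, x1_4 = 288, y1_4 = 296, x1_5 = 256, y1_5 = 224, cx_6 = 280, cy_6 = 112, r_6 = 48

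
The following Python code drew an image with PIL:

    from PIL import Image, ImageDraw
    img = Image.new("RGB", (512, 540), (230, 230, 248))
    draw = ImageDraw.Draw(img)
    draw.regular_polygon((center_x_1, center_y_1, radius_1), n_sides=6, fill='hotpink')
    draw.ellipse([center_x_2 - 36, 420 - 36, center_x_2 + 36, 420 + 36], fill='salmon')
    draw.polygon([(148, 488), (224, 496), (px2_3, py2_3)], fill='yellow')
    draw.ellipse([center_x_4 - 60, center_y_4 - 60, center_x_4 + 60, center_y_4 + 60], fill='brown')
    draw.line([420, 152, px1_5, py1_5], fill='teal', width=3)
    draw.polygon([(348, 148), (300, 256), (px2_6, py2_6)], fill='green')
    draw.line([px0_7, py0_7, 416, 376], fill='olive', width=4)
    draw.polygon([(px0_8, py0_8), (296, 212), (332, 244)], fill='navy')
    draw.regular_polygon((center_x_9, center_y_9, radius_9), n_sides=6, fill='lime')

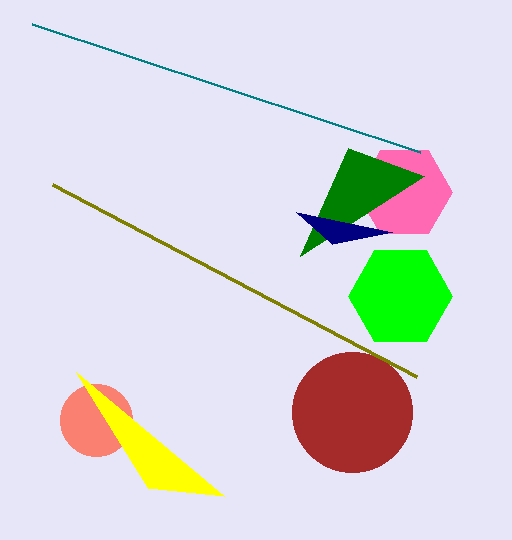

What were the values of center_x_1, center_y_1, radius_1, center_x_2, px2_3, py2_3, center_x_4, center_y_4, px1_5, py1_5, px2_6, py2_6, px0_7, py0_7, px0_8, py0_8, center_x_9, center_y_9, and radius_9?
center_x_1 = 404; center_y_1 = 192; radius_1 = 48; center_x_2 = 96; px2_3 = 76; py2_3 = 372; center_x_4 = 352; center_y_4 = 412; px1_5 = 32; py1_5 = 24; px2_6 = 424; py2_6 = 176; px0_7 = 52; py0_7 = 184; px0_8 = 392; py0_8 = 232; center_x_9 = 400; center_y_9 = 296; radius_9 = 52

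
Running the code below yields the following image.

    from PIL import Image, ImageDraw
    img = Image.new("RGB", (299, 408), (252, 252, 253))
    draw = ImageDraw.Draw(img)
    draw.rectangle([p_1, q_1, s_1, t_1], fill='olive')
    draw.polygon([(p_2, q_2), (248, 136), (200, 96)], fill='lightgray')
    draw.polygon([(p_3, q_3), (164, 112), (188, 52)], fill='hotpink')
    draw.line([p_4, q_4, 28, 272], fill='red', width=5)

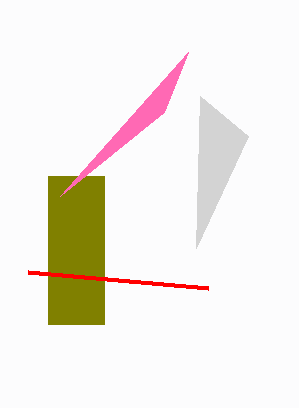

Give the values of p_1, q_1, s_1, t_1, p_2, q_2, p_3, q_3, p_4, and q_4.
p_1 = 48
q_1 = 176
s_1 = 104
t_1 = 324
p_2 = 196
q_2 = 248
p_3 = 60
q_3 = 196
p_4 = 208
q_4 = 288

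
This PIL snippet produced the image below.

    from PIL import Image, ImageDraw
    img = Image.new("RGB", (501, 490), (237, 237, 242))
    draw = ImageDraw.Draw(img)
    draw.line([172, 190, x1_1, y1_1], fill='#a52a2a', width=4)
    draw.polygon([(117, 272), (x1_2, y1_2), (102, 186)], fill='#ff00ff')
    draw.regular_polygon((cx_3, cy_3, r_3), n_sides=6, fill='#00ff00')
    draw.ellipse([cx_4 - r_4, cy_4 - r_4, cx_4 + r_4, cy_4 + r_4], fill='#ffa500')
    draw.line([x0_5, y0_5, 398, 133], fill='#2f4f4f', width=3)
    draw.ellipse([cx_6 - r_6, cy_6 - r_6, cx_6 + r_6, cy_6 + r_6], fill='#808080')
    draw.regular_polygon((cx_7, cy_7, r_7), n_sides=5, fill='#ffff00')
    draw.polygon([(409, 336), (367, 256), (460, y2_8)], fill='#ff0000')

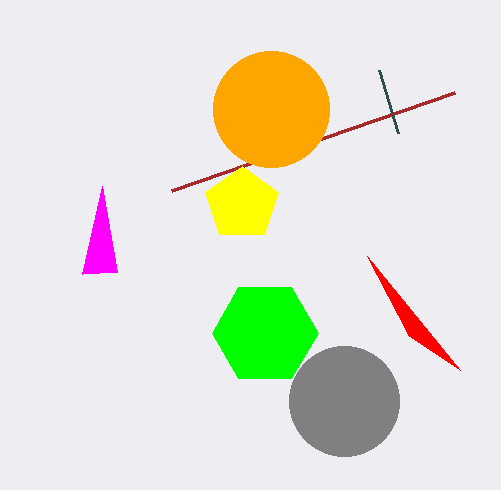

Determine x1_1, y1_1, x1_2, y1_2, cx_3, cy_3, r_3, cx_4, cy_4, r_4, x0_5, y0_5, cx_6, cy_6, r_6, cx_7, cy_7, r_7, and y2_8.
x1_1 = 455
y1_1 = 92
x1_2 = 82
y1_2 = 274
cx_3 = 265
cy_3 = 333
r_3 = 53
cx_4 = 271
cy_4 = 109
r_4 = 58
x0_5 = 379
y0_5 = 70
cx_6 = 344
cy_6 = 401
r_6 = 55
cx_7 = 242
cy_7 = 204
r_7 = 38
y2_8 = 370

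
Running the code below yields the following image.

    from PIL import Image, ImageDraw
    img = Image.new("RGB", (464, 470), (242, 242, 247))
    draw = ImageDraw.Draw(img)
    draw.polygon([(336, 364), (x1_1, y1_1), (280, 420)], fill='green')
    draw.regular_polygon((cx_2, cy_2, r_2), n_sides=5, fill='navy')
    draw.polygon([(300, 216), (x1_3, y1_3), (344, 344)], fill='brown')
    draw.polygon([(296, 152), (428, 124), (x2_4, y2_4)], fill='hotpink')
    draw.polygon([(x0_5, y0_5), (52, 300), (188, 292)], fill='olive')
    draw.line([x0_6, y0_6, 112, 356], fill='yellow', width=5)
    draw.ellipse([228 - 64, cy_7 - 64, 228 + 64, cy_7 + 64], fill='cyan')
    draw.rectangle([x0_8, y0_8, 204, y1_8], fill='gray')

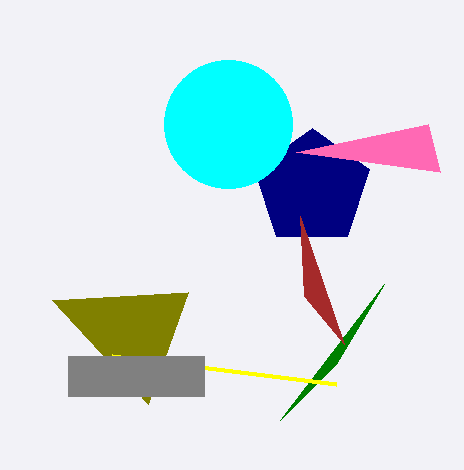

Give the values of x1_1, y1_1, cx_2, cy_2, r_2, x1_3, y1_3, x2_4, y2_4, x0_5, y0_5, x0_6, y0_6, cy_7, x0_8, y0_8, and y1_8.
x1_1 = 384
y1_1 = 284
cx_2 = 312
cy_2 = 188
r_2 = 60
x1_3 = 304
y1_3 = 296
x2_4 = 440
y2_4 = 172
x0_5 = 148
y0_5 = 404
x0_6 = 336
y0_6 = 384
cy_7 = 124
x0_8 = 68
y0_8 = 356
y1_8 = 396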